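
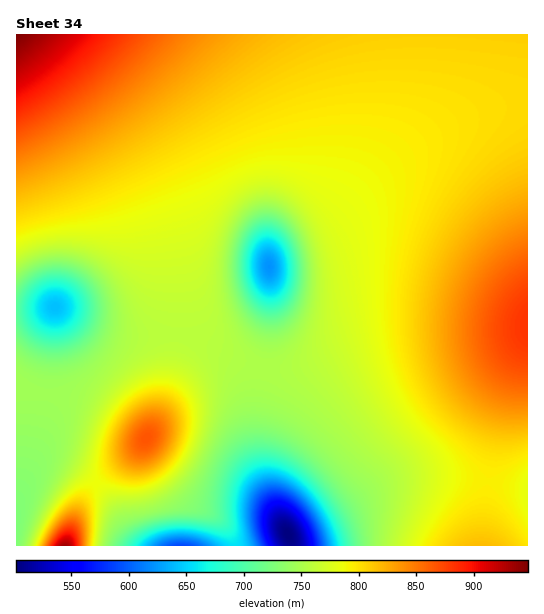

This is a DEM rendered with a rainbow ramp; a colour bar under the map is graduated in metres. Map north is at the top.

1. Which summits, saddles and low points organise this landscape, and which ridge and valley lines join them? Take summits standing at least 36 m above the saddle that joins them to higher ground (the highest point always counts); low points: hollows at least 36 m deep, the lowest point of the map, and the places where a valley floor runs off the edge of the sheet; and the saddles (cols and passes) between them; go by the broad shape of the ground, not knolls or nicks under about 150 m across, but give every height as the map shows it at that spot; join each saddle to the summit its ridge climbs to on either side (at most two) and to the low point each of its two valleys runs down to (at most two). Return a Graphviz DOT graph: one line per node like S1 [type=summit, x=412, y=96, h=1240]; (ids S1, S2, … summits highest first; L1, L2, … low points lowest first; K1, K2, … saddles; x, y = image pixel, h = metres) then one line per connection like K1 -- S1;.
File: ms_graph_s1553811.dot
graph terrain {
  S1 [type=summit, x=17, y=35, h=947];
  S2 [type=summit, x=65, y=545, h=934];
  S3 [type=summit, x=527, y=325, h=883];
  S4 [type=summit, x=146, y=439, h=867];
  L1 [type=low, x=287, y=535, h=502];
  L2 [type=low, x=181, y=545, h=589];
  L3 [type=low, x=269, y=267, h=622];
  L4 [type=low, x=55, y=307, h=641];
  K1 [type=saddle, x=95, y=484, h=786];
  K2 [type=saddle, x=177, y=336, h=759];
  K3 [type=saddle, x=263, y=368, h=752];
  K4 [type=saddle, x=45, y=393, h=744];
  K1 -- S2;
  K1 -- S4;
  K1 -- L2;
  K1 -- L4;
  K2 -- S1;
  K2 -- S4;
  K2 -- L3;
  K2 -- L4;
  K3 -- S3;
  K3 -- S4;
  K3 -- L1;
  K3 -- L3;
  K4 -- S1;
  K4 -- S4;
  K4 -- L4;
}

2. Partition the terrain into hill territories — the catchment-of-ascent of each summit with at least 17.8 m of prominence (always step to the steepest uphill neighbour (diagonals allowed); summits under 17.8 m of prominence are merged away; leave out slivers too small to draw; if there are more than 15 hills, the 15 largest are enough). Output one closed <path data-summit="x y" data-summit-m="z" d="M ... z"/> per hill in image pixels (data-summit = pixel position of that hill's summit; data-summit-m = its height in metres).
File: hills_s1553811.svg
<path data-summit="17 35" data-summit-m="947" d="M527 34l-510 0-1 459 16-41 11-41 12-104 32 16 28 11 16 3 50-2 17 4 28 11 15 0 14-13 10-21 4-17 0-40 10-13 55-29 44-46 47-34 44-22 36-10 23-4z"/><path data-summit="527 325" data-summit-m="883" d="M527 102l-22 3-36 10-44 22-47 34-44 46-9 6-38 18-15 12-3 6 2 54-15 96 0 36 11 44 22 45 6-1 40-20 42-27 26-8 46-1 79 10z"/><path data-summit="146 439" data-summit-m="867" d="M270 282l-2 23-11 28-12 14-11 4-53-16-50 2-16-3-28-11-32-16-12 104-11 41-15 41 12-20 10-10 14-4 14 4 20 12 22 24 20 36 14 11 147 0-1-10-22-47-11-44 1-48 12-68z"/><path data-summit="481 545" data-summit-m="818" d="M449 477l-46 1-26 8-42 27-40 20-6 1 2 11 237 0-1-58z"/><path data-summit="65 545" data-summit-m="934" d="M53 459l-14 4-10 10-13 24 1 49 126-1-14-10-20-36-22-24-20-12z"/>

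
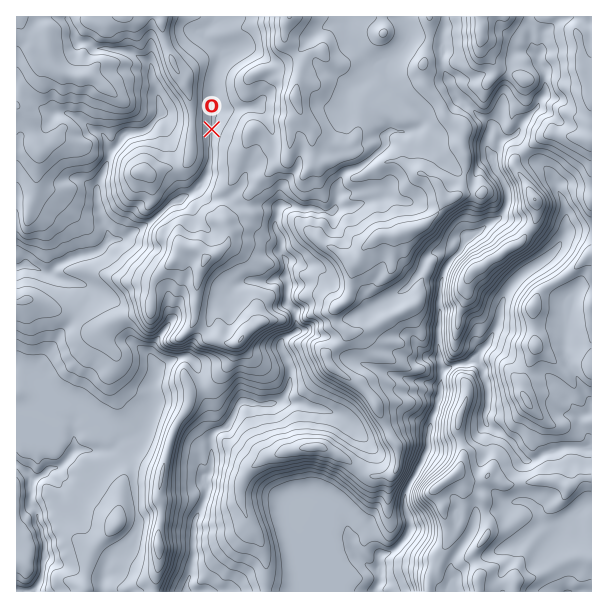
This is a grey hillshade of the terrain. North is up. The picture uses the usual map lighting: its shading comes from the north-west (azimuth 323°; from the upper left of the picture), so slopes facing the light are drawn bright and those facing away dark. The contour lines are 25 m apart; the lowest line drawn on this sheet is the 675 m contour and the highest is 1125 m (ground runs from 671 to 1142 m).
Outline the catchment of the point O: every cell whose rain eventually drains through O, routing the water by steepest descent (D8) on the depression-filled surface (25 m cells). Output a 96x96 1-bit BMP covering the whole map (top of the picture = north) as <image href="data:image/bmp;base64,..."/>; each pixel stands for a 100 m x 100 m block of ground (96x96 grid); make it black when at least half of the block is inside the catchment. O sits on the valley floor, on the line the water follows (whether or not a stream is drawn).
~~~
<image width="96" height="96" href="data:image/bmp;base64,Qk2+BAAAAAAAAD4AAAAoAAAAYAAAAGAAAAABAAEAAAAAAIAEAAATCwAAEwsAAAIAAAAAAAAA////AAAAAAAAAAAAAAAAAAAAAAAAAAAAAAAAAAAAAAAAAAAAAAAAAAAAAAAAAAAAAAAAAAAAAAAAAAAAAAAAAAAAAAAAAAAAAAAAAAAAAAAAAAAAAAAAAAAAAAAAAAAAAAAAAAAAAAAAAAAAAAAAAAAAAAAAAAAAAAAAAAAAAAAAAAAAAAAAAAAAAAAAAAAAAAAAAAAAAAAAAAAAAAAAAAAAAAAAAAAAAAAAAAAAAAAAAAAAAAAAAAAAAAAAAAAAAAAAAAAAAAAAAAAAAAAAAAAAAAAAAAAAAAAAAAAAAAAAAAAAAAAAAAAAAAAAAAAAAAAAAAAAAAAAAAAAAAAAAAAAAAAAAAAAAAAAAAAAAAAAAAAAAAAAAAAAAAAAAAAAAAAAAAAAAAAAAAAAAAAAAAAAAAAAAAAAAAAAAAAAAAAAAAAAAAAAAAAAAAAAAAAAAAAAAAAAAAAAAAAAAAAAAAAAAAAAAAAAAAAAAAAAAAAAAAAAAAAAAAAAAAAAAAAAAAAAAAAAAAAAAAAAAAAAAAAAAAAAAAAAAAAAAAAAAAAAAAAAAAAAAAAAAAAAAAAAAAAAAAAAAAAAAAAAAAAAAAAAAAAAAAAAAAAAAAAAAAAAAAAAAAAAAAAAAAAAAAAAAAAAAAAAAAAAAAAAAAAAAAAAAAAAAAAAAAAAAAAAAAAAAAAAAAAAAAAAAAAAAAAAAAAAAAAAAAAAAAAAAAAAAAAAAAAAAAAAAAAAAAAAAAAAAAAAAAAAAAAAAAAAAAAAAAAAAAAAAAAAAAAAAAAAAAAAAAAAAAAAAAAAAAAAAAAAAAAAAAAAAAAAAAAAAAAAAAAAAAAAAAAAAAAAAAAAAAAAAAAAAAAAAAAAAAAAAAAAAAAAAAAAAAAAAAAAAAAAAAAAAAAAAAAAAAAAAAAAAAAAAAAAAAAAAAAAAAAAAAAAAAAAAAAAAAAAAAAAAAAAAAAAAAAAAAAAAAAAAAAAAAAAAAAAAAAAAAAAAAAAAAAAAAAAAAAAAAAAAAAAAAAAAAAAAAAAAAAAAAAAAAAAAAAAAAAAAAAAAAAAAAAAAAAAAAAAAAAAAAAAAAAAAAAAAAAAAAAAAAAAAAAAAAAAAAAAAAAAAAAAAAAAAAAAAAAAAAAAAAAAAAAAAAAAAAAAAAAAAAAAAAAAAAAAAAAAAAAAAAAAAAAAAAAAAAAAAAAAAAAAADwAAAAAAAAAAAAAADwAAAAAAAAAAAAAHnwAAAAAAAAAAAAH//wAAAAAAAAAAAAH//wAAAAAAAAAAAAH//4AAAAAAAAAAAAH//4AAAAAAAAAAAAH//4AAAAAAAAAAAAH//4AAAAAAAAAAAAH//4AAAAAAAAAAAAP//4AAAAAAAAAAAAP//4AAAAAAAAAAAAf//4AAAAAAAAAAAA///8AAAAAAAAAAAA///4AAAAAAAAAAAA///4AAAAAAAAAAAB///wAAAAAAAAAAAB///gAAAAAAAAAAAB///gAAAAAAAAAAAD///gAAAAAAAAAAAD///gAAAAAAAAAAAD///gAAAAAAAA="/>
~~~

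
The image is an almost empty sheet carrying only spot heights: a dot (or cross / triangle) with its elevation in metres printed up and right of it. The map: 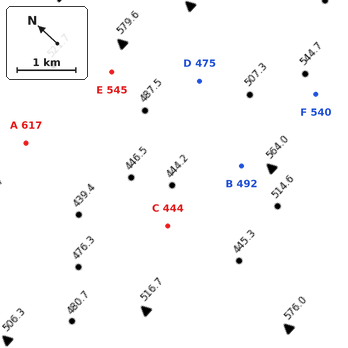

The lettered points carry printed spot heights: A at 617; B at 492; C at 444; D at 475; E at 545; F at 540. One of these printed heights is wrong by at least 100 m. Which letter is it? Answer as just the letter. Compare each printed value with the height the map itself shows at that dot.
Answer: A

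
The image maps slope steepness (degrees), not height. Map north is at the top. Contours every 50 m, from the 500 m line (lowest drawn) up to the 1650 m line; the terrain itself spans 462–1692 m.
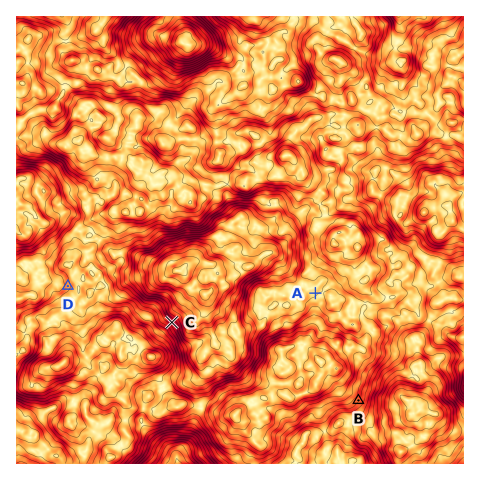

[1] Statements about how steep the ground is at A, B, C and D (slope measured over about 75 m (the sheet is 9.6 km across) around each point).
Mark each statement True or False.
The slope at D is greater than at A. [True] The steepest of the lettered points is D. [False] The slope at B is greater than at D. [True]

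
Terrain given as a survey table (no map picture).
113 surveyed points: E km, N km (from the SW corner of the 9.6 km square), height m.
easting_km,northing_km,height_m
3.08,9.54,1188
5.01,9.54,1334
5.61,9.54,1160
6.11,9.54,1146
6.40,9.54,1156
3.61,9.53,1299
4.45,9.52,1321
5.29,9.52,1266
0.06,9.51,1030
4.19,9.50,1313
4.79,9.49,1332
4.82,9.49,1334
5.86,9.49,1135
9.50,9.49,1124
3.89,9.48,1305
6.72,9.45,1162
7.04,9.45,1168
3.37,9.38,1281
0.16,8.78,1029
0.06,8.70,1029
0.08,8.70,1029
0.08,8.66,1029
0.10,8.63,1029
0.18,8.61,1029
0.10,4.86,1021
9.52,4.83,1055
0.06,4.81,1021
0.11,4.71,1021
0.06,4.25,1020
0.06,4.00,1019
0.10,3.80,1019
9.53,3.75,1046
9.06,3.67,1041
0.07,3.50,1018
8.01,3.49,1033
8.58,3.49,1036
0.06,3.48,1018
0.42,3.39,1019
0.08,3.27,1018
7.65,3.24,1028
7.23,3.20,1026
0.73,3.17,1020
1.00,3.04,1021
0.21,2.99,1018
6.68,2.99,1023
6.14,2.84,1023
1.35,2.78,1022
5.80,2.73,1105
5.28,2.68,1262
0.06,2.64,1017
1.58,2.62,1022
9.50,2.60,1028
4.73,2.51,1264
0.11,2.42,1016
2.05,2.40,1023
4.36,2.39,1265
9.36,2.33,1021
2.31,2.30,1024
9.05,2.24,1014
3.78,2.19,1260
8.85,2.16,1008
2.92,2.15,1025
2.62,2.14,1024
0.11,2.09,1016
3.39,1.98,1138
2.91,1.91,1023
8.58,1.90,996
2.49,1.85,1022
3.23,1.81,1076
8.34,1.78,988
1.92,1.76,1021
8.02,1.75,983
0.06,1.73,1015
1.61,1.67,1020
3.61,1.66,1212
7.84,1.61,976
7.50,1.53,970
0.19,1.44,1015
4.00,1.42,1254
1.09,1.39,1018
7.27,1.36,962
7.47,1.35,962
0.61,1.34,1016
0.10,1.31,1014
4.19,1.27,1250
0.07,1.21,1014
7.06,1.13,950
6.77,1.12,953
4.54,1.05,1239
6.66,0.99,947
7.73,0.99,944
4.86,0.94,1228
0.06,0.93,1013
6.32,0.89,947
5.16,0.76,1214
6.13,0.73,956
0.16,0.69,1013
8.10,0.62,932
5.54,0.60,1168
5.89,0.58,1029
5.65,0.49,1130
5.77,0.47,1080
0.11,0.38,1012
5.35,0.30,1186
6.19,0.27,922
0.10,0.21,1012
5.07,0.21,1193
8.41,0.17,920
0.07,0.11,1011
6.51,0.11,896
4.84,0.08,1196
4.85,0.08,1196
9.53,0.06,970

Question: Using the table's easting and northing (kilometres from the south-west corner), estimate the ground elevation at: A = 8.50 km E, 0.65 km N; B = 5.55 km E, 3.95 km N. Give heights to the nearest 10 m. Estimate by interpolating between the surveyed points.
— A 940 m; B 1200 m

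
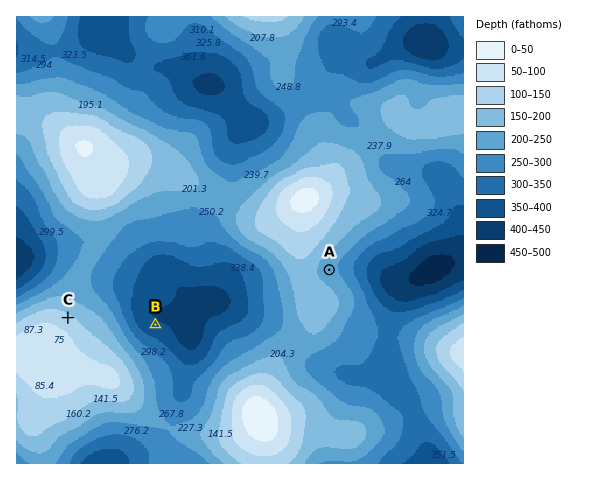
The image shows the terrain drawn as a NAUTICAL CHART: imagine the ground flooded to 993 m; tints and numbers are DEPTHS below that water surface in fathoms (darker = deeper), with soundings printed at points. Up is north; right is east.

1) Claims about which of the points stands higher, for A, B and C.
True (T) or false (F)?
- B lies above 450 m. F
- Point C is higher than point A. T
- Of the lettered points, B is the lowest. T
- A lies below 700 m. T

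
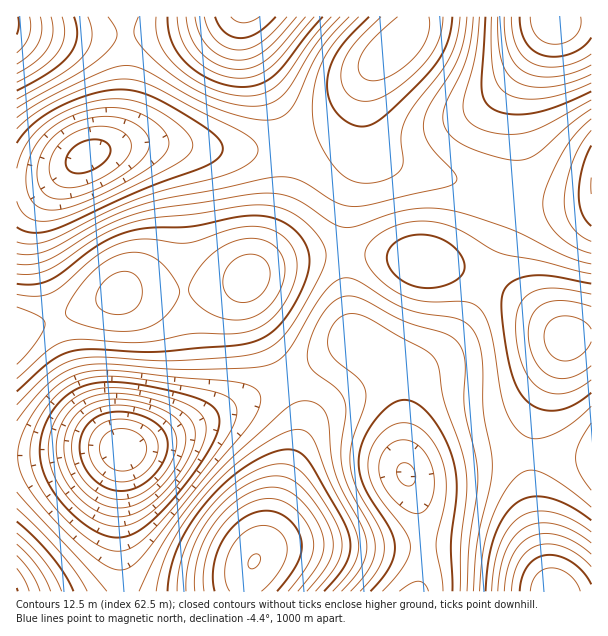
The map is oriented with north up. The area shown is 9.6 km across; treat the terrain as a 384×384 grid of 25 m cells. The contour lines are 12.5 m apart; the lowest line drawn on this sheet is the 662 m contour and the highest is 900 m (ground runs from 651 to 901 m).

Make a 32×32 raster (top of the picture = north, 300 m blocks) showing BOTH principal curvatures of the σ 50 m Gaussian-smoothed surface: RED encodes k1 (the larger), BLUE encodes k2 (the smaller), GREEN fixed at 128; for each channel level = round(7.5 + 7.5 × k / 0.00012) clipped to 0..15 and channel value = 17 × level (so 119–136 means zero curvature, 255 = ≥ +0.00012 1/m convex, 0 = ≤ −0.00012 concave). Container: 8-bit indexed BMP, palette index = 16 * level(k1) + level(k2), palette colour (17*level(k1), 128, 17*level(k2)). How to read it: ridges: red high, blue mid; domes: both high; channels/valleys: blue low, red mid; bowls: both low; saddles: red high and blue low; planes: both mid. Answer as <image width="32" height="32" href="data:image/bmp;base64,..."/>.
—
<image width="32" height="32" href="data:image/bmp;base64,Qk02CAAAAAAAADYEAAAoAAAAIAAAACAAAAABAAgAAAAAAAAEAAATCwAAEwsAAAABAAAAAAAAAIAAABGAAAAigAAAM4AAAESAAABVgAAAZoAAAHeAAACIgAAAmYAAAKqAAAC7gAAAzIAAAN2AAADugAAA/4AAAACAEQARgBEAIoARADOAEQBEgBEAVYARAGaAEQB3gBEAiIARAJmAEQCqgBEAu4ARAMyAEQDdgBEA7oARAP+AEQAAgCIAEYAiACKAIgAzgCIARIAiAFWAIgBmgCIAd4AiAIiAIgCZgCIAqoAiALuAIgDMgCIA3YAiAO6AIgD/gCIAAIAzABGAMwAigDMAM4AzAESAMwBVgDMAZoAzAHeAMwCIgDMAmYAzAKqAMwC7gDMAzIAzAN2AMwDugDMA/4AzAACARAARgEQAIoBEADOARABEgEQAVYBEAGaARAB3gEQAiIBEAJmARACqgEQAu4BEAMyARADdgEQA7oBEAP+ARAAAgFUAEYBVACKAVQAzgFUARIBVAFWAVQBmgFUAd4BVAIiAVQCZgFUAqoBVALuAVQDMgFUA3YBVAO6AVQD/gFUAAIBmABGAZgAigGYAM4BmAESAZgBVgGYAZoBmAHeAZgCIgGYAmYBmAKqAZgC7gGYAzIBmAN2AZgDugGYA/4BmAACAdwARgHcAIoB3ADOAdwBEgHcAVYB3AGaAdwB3gHcAiIB3AJmAdwCqgHcAu4B3AMyAdwDdgHcA7oB3AP+AdwAAgIgAEYCIACKAiAAzgIgARICIAFWAiABmgIgAd4CIAIiAiACZgIgAqoCIALuAiADMgIgA3YCIAO6AiAD/gIgAAICZABGAmQAigJkAM4CZAESAmQBVgJkAZoCZAHeAmQCIgJkAmYCZAKqAmQC7gJkAzICZAN2AmQDugJkA/4CZAACAqgARgKoAIoCqADOAqgBEgKoAVYCqAGaAqgB3gKoAiICqAJmAqgCqgKoAu4CqAMyAqgDdgKoA7oCqAP+AqgAAgLsAEYC7ACKAuwAzgLsARIC7AFWAuwBmgLsAd4C7AIiAuwCZgLsAqoC7ALuAuwDMgLsA3YC7AO6AuwD/gLsAAIDMABGAzAAigMwAM4DMAESAzABVgMwAZoDMAHeAzACIgMwAmYDMAKqAzAC7gMwAzIDMAN2AzADugMwA/4DMAACA3QARgN0AIoDdADOA3QBEgN0AVYDdAGaA3QB3gN0AiIDdAJmA3QCqgN0Au4DdAMyA3QDdgN0A7oDdAP+A3QAAgO4AEYDuACKA7gAzgO4ARIDuAFWA7gBmgO4Ad4DuAIiA7gCZgO4AqoDuALuA7gDMgO4A3YDuAO6A7gD/gO4AAID/ABGA/wAigP8AM4D/AESA/wBVgP8AZoD/AHeA/wCIgP8AmYD/AKqA/wC7gP8AzID/AN2A/wDugP8A/4D/ANnHtrSjoaGhs7fa+/v7+ejIt7a0oZBwYGCEqev9/v7suaempKOhsLG0t8r7+/v6+vn5+PbjwKCQgJTH+fv87Munl5aVo7HAwcTHyuv8+/v7+vr49vPgwKCRpNb3+PnZuJaHhpWiscDBxMfK6/v769zb6ujm0sCwoJOl1fb25sa2pZaWlJKQoKGkt8ra6vrq2sq5l4SBgICAdKXV5NTEtKS0pZSDcWBgYHSHuNnp6ejn1rV0UkBAUFJ1pdXUxLOjtMSzk2EwEBAgQoOlxtfn9vXks4FAICAwQ4W11cS0o6Ozw7KBQAAAABBQgKGzxNXl9fTDklAwMEFklbbGtaSks8PTsoFAEAAAMGCQsLCis9Tl9eW0gmBgcZSmt7empaS0w8OicFAgEBBQgKCwoJCStNbn59a0oqGitLaoqKaltcTUxaSBYFBAQnGhsLCgkJGjtsjI19XDs7S1ppintbXF1tbHpaKQgYOVtcXEo5KRoLGzpqi2xbSllZWGhpW1xtfo2NjFwsLDxtfn58emlpSisbGjdXWUlIV1dWVlhabI6eva6PXj4+Xn+Pjn17eop7XCsYFSU3KCg3NjU1R1l7rc7ev39PP19+n56NbGxsfJyMajckIxYYKTg3NzcoSnyuzt++bz8/b569rHtbTF2OrryZZzUUFihKWmlZOSs8Xo+uvpxNPj9vrsy7iko7XY6/zbuJOAgJOnusrIxcPC1OboybiTstTn+vvauKSjtcns/fzYw7DBxNjr/Onm1MPExcamhmKCpNf6+/rYtbO1yNz9++fT0dHk+Pv8+tjFpaWlpJRkYYCSttr6+ejWxcXIy9vq18TCwtXo69vayKaGhpWjk3JwgJCTqNn56Ne2tqepyce2pZSjpLe4uaemlYWFpKSTgoCAgHCElsfXt6eXh5e2taWFdXR0hJWUk5ODhJSltaSTgXBgUFBxk7SklYWEhKOjpIR1ZWRzgoKRgoKElbXGtaRyUEAwQGCAoKGRgYGBkqOklXZmZWRzgoKDhISVtsbGpIJQMCAwUHCQkJCAgICRo6WWh4aFhYWVlZaWlpamxcW0kmExMEBQYICAgICAkKGztKaWpaS0tcbHuKiXlqW0xLOjdFRTUWFicnKCkpKiwsLDtKSUo7TF1+jo2LempbSzs6aWlpSTk5SFhZWltcXU08KigoKCk6TG1+fm5dXFtLW1qbjG1dTTw7S1trjJ6ObUspFwYGBhc4Wl1eT09eXGt6nZ6Of15OPSw8TX2er6+NakcWBQUFBQUmST0/T1+OnLy/n49uXk0sHCxNfq+/v62KZ0UlBgYFBAQWKj5fj7/e37+efWxcOysbGzx+r7+/rpt5Z1c3FwYFBAUnW4+/3//vw="/>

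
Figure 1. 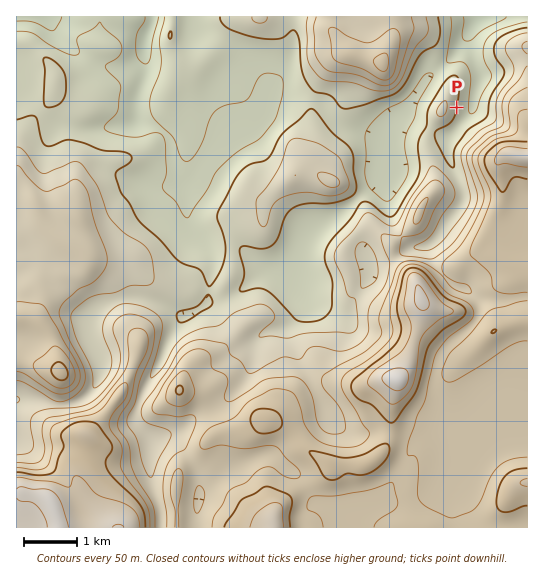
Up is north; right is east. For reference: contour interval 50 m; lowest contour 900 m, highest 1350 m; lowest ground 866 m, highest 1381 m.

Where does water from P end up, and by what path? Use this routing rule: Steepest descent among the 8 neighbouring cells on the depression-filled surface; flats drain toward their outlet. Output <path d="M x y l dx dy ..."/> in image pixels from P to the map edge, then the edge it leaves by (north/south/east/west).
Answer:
<path d="M457 107l14 0 2-1 1-3 0-5 1-1 0-4 6-12 0-10-6-8-2-10-2-2 0-4-1-1 0-15 9-14"/>
exit: north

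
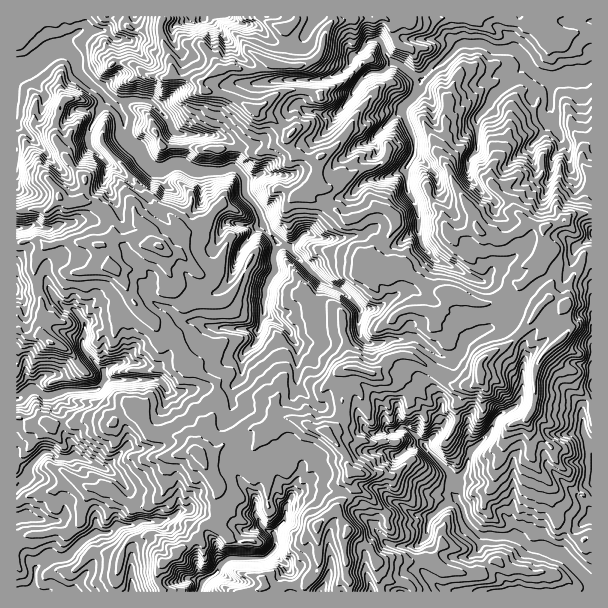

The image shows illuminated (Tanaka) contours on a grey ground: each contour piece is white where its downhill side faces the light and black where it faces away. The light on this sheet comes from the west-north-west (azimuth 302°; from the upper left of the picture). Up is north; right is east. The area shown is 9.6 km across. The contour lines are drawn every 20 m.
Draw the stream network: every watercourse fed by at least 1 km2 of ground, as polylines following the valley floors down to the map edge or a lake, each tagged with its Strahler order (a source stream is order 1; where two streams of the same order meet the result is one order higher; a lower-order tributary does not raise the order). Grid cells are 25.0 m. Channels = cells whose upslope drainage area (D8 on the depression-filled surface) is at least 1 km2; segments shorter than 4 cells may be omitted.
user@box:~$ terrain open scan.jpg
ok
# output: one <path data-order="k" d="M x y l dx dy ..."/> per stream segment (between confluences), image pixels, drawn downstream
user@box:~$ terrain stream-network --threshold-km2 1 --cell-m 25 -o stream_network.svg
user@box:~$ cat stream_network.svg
<path data-order="2" d="M275 534l0 3 1 2 0 7-1 3-8 8-3 1-34 0-3 2-15 16-5 2-4 4-3 9"/><path data-order="1" d="M426 531l2-3 0-6 1-1 0-3 3-3 2 0 9-9 7-3 3-3 6 3"/><path data-order="1" d="M158 521l-3 0-2 1-13-1-8 4-15 0-7 8-15 0-3 3-11 6-15 15-3 1-13 0-3 3-11 6-1 2 0 13-2 2 0 4-3 2-4 0-2 1-7 0"/><path data-order="1" d="M255 515l3 3 3 7 6 6 3 0 5 3"/><path data-order="2" d="M459 503l3 4 3 12 3 3 0 2 11 10 3 2 36 0 12 10 3 0 1 2 8 0 1 1 3 0 5 3 3 0 1 2 3 0 6 3 27 27"/><path data-order="1" d="M291 497l-6 12 0 10-7 8 0 1-3 3 0 3"/><path data-order="1" d="M105 468l-3 0-24-12-6 0-1 2-12 0-9-6-6 0-14 13-3 9-10 11"/><path data-order="2" d="M426 446l0 3 23 22 1 3 0 17 2 3 6 6"/><path data-order="1" d="M429 441l-3 3 0 2"/><path data-order="1" d="M585 435l3 8 3 3 0 3"/><path data-order="1" d="M404 428l4 1 6 6 2 0 7 8 0 1 3 2"/><path data-order="1" d="M167 389l-2-3-7-6-54 0"/><path data-order="1" d="M522 386l0 7-1 2 0 4-2 3-6 6-4 2-3 3-6 1-5 5-4 9-2 6-16 16-2 0-1 6-2 2 0 3-1 1 0 5-8 12-1 21"/><path data-order="2" d="M104 380l-2 4-4 5-3 0-2 1-28 0-2 2-3 0-6 3-4 0-2 1-4 0-8-6-7 0-8 8-4 1"/><path data-order="1" d="M242 375l0-18 1-3 14-13 1-3 0-8"/><path data-order="1" d="M297 347l0-3-4-5-3-7-12-11-5-1-3-3-6-3"/><path data-order="1" d="M477 332l-3 3-7 3-3 3-2 3 0 6-6 6-3 1-10 0-3-1-23-18-9 0-1 1-18 0-9 5-11 0-3-2-6-6-1-3 0-13 1-2 0-9-1-3-12-12-2 0-7-6-3 0-6-3-3-3-5-1-9-9-1 0-2-3-13-14-2 0-7-9"/><path data-order="2" d="M258 330l2-1 1-11 3-4"/><path data-order="2" d="M264 314l0-17 2-1 0-9 3-5 0-3 6-7 0-9-2-2 0-6 3-6 0-7-1-3"/><path data-order="1" d="M75 311l9 12 0 13-1 2 0 10 1 3 11 11 0 1 7 8 2 0 0 9"/><path data-order="1" d="M171 311l9 9 3 1 15 0 8 5 4 0 2 1 16 0 2 2 21 0 1 1 6 0"/><path data-order="1" d="M485 281l-6 0-5-3-3 0-6-3-7-6-6-2-8-4-3 0-6-3-13-15 0-3-2-2 0-4-1-2 0-19-2-2 0-4-1-2 0-3-3-6-3-3-3-6 0-24 7-10 0-15-4-9 0-3-5-8 0-3-1-1-2-6 2-3 12-12 0-2 3-3 0-4 7-9"/><path data-order="2" d="M287 246l-5-3-3 0-4-4"/><path data-order="3" d="M275 239l-8-8 0-1-4-6"/><path data-order="1" d="M306 233l-1 0-14 13-4 0"/><path data-order="3" d="M263 224l-2-3 0-5-4-9-12-13 0-17-9-9-6 0-6 3-29 0-1-1-3 0-3-3-6-3-8 0-10 6-9 0-3-2-8-7-4-9-14-12-1-3 0-18-3-6-6-8"/><path data-order="1" d="M107 162l-18-16 0-14 1-1 0-3 9-18 8-8 0-4"/><path data-order="1" d="M477 150l0-33 8-7 0-2 4-4 2-5 33-33 6 0"/><path data-order="1" d="M560 137l-6-12 0-5-2-1 0-11-1-1 0-27 1-2"/><path data-order="1" d="M194 135l-11 0-1-1-5 0-3-2-7-15-15-15-3-1-23 0-6 4-4 0"/><path data-order="1" d="M336 114l12-13 9-17 11-10 3-2 10 0 3-1 8-8 3 0"/><path data-order="3" d="M116 105l-3-1-6-6"/><path data-order="3" d="M107 98l-9-9-6-3-14-14-1-3 0-7-2-3-6-6-3-2-6 0"/><path data-order="2" d="M552 78l8 0 1-1 5 0 1-2 9 0 2-1 13 0"/><path data-order="1" d="M332 77l13-8 5-4 1-3 0-5 3-3 6-3 9-10 3 0 2-2 4 0 5 5 0 3 1 1 2 6 9 9"/><path data-order="2" d="M426 77l33-32 3-1 21 0 11 6 22 0 9 9 2 4 3 3"/><path data-order="2" d="M530 66l9 9 3 2 4 0 2 1 4 0"/><path data-order="2" d="M395 63l3 0 9 8 6 3 4 4 6 0 3-1"/><path data-order="3" d="M60 51l-7 0-3 3-6 3-5 0-12 8-10 0"/><path data-order="1" d="M75 33l-9 8-1 6-5 4"/>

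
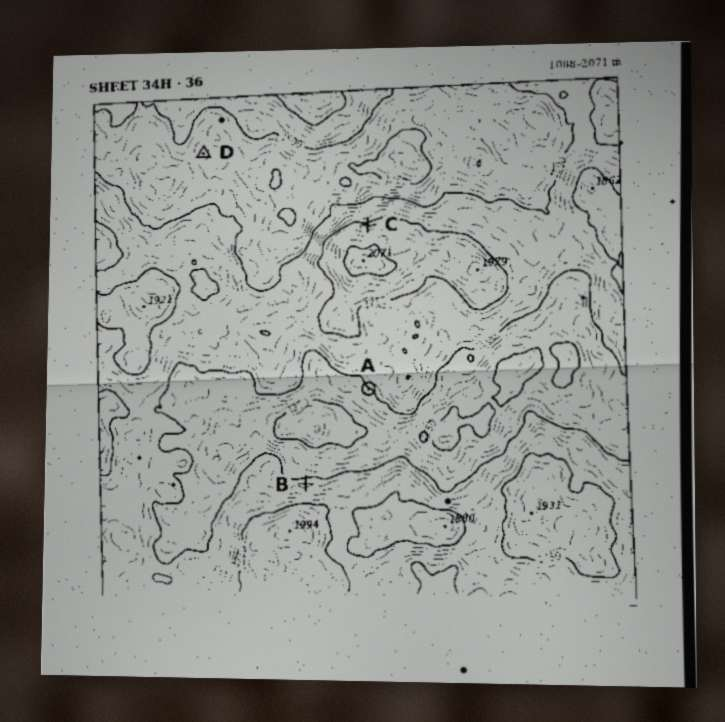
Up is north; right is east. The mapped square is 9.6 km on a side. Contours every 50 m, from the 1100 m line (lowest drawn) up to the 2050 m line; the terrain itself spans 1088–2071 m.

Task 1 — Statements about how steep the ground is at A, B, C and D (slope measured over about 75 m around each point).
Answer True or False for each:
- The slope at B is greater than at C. False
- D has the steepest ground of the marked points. False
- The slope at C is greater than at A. True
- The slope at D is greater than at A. False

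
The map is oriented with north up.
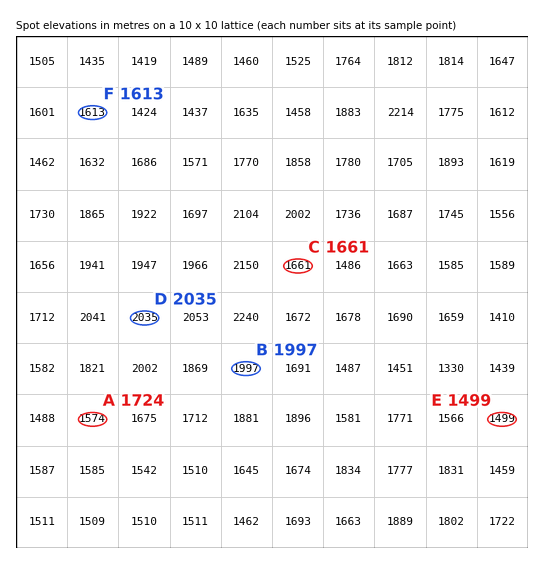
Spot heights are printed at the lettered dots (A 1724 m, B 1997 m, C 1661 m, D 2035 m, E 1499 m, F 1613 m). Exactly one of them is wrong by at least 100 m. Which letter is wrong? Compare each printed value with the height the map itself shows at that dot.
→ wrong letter A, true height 1574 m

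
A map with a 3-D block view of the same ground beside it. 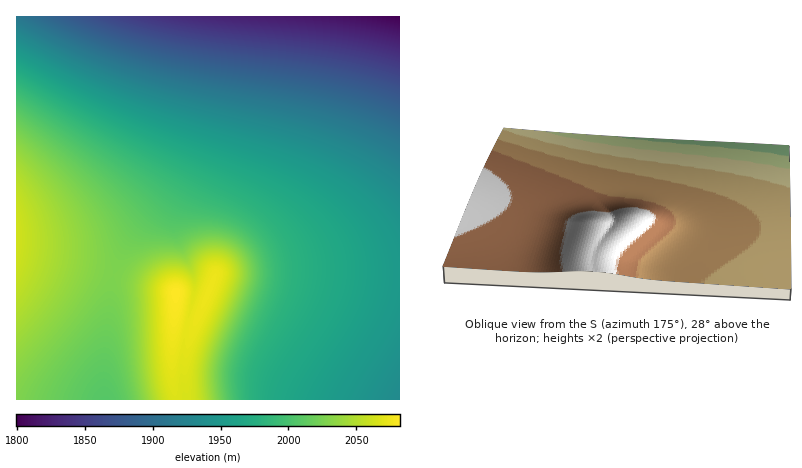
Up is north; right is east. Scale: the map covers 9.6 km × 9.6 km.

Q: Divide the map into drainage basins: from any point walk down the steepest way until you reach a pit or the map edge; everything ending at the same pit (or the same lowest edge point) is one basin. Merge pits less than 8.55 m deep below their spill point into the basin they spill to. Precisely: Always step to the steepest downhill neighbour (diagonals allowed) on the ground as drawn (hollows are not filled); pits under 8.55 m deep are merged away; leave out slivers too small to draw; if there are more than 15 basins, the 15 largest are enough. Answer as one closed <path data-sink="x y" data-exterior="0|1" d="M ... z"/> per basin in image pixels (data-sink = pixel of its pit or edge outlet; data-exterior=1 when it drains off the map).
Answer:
<path data-sink="400 16" data-exterior="1" d="M400 16l-384 0 0 236 96 22 64 18-4 84 4 24 11 0-3-28 3-24 11-32 18-42 62-4 122 4z"/><path data-sink="400 400" data-exterior="1" d="M300 270l-66 2-14 1-5 3-28 72-3 24 4 28 212 0 0-126z"/><path data-sink="106 400" data-exterior="1" d="M16 252l0 148 160 0-4-24 4-84-64-18z"/>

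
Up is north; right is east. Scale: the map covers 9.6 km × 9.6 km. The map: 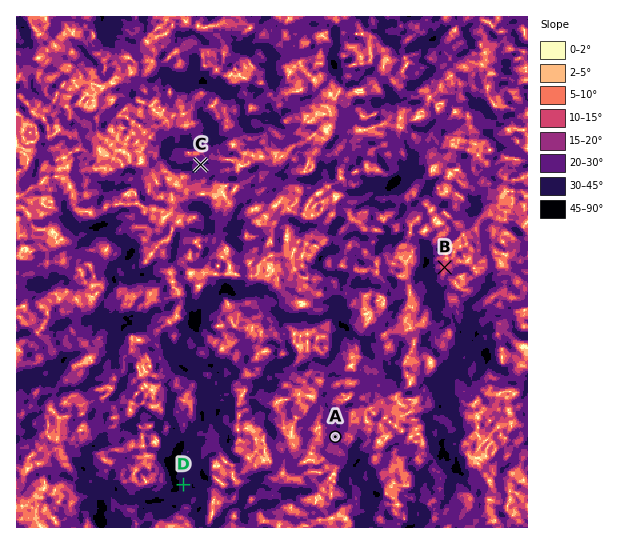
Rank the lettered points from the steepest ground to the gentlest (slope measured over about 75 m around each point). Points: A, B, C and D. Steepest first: D C A B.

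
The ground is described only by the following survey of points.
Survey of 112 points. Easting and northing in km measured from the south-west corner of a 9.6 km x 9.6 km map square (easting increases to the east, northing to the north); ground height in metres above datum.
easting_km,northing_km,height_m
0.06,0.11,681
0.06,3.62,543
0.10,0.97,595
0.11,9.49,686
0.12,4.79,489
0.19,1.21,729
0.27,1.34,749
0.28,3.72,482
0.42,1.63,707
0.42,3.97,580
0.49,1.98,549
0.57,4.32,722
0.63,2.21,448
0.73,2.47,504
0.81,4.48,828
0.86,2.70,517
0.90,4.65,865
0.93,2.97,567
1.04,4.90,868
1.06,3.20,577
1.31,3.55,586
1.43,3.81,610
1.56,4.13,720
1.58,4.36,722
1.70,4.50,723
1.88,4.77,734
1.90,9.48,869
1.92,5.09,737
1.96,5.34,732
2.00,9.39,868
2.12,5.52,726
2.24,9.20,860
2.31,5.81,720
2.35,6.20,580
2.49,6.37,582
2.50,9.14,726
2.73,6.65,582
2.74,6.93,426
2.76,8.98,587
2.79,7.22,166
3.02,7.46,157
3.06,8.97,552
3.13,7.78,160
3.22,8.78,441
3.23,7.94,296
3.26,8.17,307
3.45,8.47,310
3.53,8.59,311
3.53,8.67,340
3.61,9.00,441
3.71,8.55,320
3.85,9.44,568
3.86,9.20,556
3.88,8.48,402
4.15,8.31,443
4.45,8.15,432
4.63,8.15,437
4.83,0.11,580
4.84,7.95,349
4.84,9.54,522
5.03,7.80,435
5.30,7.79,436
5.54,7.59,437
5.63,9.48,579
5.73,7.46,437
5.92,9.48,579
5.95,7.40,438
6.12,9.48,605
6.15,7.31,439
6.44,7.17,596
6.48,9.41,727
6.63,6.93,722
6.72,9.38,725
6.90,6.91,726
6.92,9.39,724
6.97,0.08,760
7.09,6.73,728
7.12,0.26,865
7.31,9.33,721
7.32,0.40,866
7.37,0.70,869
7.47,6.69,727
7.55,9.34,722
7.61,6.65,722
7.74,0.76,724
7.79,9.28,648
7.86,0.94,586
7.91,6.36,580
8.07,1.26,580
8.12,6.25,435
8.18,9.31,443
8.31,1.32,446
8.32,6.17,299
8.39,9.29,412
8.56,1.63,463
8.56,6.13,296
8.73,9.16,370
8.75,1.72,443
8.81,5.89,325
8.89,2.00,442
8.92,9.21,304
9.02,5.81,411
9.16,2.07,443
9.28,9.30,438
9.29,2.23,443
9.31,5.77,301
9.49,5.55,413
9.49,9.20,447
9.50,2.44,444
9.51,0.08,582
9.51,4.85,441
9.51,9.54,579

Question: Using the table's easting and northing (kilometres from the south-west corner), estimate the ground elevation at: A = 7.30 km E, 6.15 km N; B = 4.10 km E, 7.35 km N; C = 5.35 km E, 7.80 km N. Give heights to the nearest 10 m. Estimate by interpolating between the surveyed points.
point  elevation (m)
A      750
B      430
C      440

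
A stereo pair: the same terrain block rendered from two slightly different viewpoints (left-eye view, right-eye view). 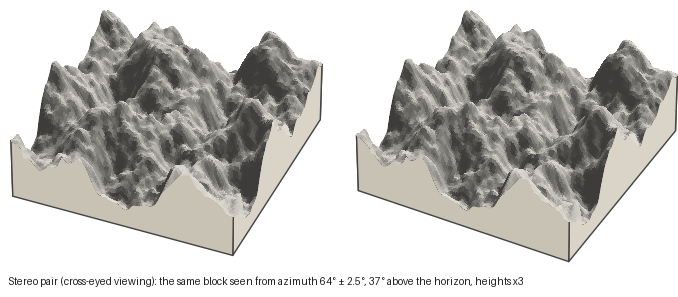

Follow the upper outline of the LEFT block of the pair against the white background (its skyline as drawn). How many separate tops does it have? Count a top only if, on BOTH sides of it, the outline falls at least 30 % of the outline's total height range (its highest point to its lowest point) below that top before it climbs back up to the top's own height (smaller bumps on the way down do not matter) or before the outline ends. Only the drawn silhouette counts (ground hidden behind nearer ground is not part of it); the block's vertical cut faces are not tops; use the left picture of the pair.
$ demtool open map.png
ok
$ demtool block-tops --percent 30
1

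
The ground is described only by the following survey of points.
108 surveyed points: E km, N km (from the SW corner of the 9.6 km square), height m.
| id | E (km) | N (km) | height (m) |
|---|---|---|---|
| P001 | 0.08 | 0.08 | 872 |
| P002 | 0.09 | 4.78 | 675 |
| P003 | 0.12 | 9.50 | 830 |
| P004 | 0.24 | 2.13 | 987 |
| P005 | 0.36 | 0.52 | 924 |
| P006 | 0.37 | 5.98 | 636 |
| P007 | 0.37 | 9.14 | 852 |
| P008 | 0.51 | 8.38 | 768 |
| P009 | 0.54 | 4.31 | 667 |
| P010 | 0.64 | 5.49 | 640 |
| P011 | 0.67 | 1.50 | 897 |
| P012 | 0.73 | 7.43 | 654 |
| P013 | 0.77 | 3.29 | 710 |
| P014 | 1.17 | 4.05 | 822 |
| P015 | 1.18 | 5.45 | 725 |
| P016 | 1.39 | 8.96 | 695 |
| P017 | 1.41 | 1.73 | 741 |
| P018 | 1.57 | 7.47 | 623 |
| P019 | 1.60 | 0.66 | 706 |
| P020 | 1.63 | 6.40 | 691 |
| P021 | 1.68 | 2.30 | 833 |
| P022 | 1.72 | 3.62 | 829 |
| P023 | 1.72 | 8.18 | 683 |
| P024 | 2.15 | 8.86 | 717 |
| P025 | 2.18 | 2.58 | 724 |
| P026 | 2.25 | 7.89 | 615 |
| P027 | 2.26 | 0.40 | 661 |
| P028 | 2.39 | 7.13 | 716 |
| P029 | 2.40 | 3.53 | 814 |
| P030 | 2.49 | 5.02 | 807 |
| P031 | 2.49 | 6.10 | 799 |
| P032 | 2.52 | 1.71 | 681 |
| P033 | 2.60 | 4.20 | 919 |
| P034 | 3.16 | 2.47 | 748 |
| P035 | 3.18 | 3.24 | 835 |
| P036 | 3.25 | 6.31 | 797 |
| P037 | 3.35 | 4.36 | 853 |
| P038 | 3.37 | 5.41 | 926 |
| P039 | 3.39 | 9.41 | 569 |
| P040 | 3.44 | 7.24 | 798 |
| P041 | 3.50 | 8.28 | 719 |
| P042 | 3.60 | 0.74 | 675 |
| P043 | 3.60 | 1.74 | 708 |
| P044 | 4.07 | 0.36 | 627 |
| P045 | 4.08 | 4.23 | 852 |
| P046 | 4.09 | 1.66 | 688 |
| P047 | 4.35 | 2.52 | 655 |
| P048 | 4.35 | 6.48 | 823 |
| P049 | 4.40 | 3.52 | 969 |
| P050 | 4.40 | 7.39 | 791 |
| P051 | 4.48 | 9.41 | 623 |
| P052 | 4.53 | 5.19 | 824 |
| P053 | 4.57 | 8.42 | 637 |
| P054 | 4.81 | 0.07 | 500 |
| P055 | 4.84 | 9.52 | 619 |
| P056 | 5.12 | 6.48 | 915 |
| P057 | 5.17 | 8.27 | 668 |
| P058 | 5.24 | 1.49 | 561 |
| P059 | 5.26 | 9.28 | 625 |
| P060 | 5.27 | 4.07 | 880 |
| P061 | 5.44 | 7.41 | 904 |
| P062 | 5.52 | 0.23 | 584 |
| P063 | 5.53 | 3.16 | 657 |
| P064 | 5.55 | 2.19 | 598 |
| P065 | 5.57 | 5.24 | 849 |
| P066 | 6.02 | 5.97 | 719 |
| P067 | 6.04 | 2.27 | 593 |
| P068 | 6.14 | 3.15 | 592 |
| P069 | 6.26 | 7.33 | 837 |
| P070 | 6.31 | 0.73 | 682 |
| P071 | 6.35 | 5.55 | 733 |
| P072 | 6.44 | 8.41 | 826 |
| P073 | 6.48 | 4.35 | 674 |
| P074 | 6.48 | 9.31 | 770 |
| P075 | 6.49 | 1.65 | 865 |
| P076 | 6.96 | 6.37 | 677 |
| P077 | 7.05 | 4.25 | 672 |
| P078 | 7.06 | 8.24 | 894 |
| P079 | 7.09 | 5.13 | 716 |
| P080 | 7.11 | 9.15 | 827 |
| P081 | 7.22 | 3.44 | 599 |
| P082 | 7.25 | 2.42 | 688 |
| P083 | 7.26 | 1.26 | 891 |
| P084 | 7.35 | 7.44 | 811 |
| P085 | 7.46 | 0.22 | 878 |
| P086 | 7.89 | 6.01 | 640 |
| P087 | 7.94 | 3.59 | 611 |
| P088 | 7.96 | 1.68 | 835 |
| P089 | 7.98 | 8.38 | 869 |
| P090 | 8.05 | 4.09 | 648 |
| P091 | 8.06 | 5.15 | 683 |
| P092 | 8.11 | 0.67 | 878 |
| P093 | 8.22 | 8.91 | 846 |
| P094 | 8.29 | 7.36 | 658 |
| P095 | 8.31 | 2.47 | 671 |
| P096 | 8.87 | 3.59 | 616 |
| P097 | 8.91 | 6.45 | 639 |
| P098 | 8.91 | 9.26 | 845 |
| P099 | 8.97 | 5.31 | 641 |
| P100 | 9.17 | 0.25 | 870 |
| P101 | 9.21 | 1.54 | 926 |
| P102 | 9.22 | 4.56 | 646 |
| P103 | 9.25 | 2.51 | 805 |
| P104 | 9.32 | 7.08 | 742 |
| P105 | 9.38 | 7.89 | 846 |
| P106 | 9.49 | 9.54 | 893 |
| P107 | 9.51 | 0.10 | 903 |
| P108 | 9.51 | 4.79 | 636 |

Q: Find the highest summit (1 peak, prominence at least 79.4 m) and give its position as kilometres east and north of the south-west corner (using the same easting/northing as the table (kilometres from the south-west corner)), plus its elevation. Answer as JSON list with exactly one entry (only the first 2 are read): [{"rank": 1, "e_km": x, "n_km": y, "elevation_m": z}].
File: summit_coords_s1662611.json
[{"rank": 1, "e_km": 0.21, "n_km": 2.04, "elevation_m": 994}]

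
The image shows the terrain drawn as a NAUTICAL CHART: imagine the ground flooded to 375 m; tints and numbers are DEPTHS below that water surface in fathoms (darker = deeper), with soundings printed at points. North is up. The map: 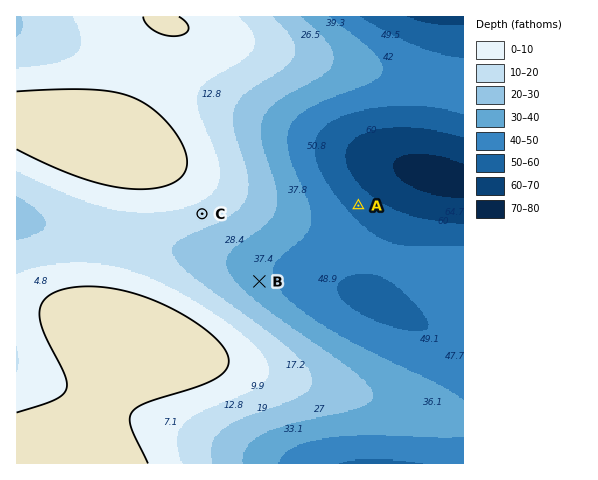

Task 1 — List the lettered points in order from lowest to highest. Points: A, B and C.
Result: A B C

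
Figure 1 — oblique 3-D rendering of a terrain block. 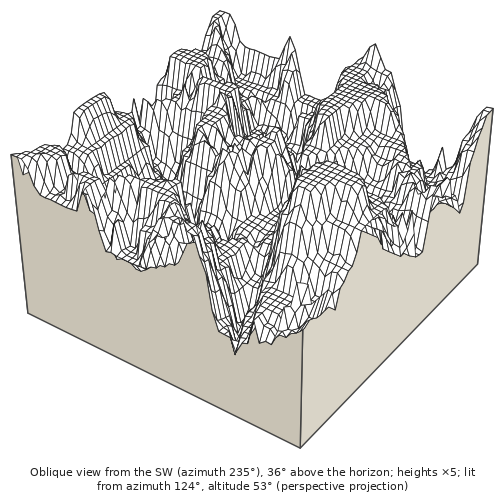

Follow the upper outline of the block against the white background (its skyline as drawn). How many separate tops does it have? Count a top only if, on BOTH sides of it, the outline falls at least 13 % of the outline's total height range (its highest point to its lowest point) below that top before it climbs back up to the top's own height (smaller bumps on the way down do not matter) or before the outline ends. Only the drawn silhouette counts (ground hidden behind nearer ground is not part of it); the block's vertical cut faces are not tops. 6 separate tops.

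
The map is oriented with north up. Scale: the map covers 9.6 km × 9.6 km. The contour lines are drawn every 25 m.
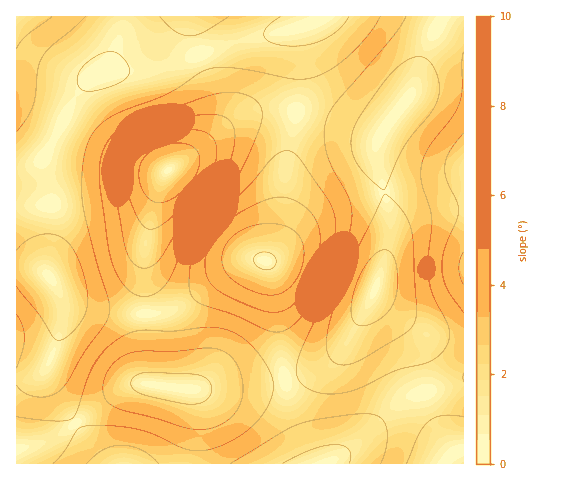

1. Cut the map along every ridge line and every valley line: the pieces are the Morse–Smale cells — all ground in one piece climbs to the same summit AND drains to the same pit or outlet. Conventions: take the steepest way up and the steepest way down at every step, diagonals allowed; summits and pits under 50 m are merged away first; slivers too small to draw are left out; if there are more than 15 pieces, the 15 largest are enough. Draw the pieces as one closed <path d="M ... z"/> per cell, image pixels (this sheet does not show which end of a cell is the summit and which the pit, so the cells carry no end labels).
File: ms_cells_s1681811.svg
<path d="M319 16l-198 1-1 16-12 36-14 8-14 13-35 65-9 7-20 3 1 211 8 0 16-5 7-7 5-11 9-31 0-17-6-18 13 15 14 6 40 6 23-1 0-69 8-37 10-32 5-6 24-15 32-27 21-12 20-5 29 2 2-2 3-25-3-51 3-6 18-7z"/><path d="M463 84l-29 1-18 6-24 27-13 20-3 20 12 50 1 26-14 56-25 47-14 18-10 9-15 8-25 7 12 46 16 39 13 0 19-12 59-52 20-8 39-10z"/><path d="M297 112l-10 48-9 71-6 21-6 8 4 10 4 16 6 63 5 30 20-5 17-8 23-22 30-54 14-56-1-26-12-50 0-12 5-12-14 0-49-18z"/><path d="M288 110l-35 3-21 9-65 50-9 18-12 54-2 62 2 8 12 0 16-5 16-9 45-33 14-6 16 0 4-4 8-21 4-16 6-60 9-43-1-5z"/><path d="M285 379l-23 5-62 5-14 0-39-5-14 1-18 9-56 41-14 7-27 7-2 2 0 12 297 1-24-67z"/><path d="M260 260l-11 1-14 6-45 33-16 9-16 5-12 0 0 54 4 16 25 4 25 1 84-10-11-99-5-16z"/><path d="M444 16l-124 0-2 5-14 4-4 3-3 6 3 51-4 26 22 5 49 18 14 0 29-39 17-47z"/><path d="M57 289l5 16 0 17-9 31-5 11-7 7-7 3-18 3 1 73 28-8 14-7 56-41 15-8 8-2 13 0-3-3-2-13 0-54-35-2-28-4-14-6z"/><path d="M120 16l-104 1 1 147 19-2 9-7 35-65 14-13 14-8 12-36z"/><path d="M463 382l-38 10-20 8-13 9-36 35-28 19 121 1 3-7 6-6 6-2z"/><path d="M463 16l-18 0-3 3-15 29-16 46 16-8 37-3z"/><path d="M463 450l-5 1-7 7 0 6 13-1z"/>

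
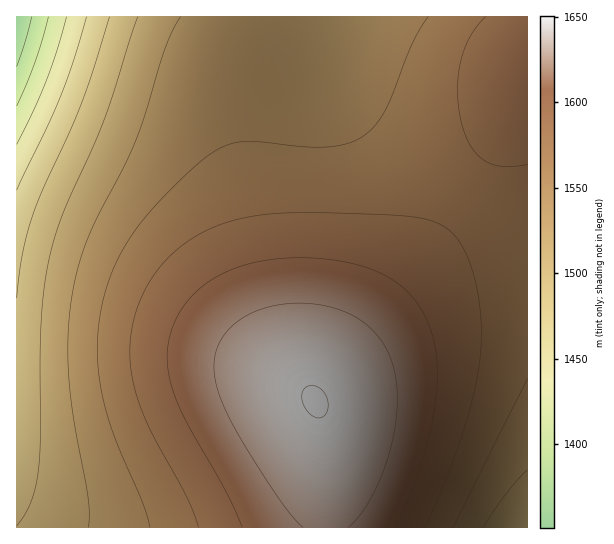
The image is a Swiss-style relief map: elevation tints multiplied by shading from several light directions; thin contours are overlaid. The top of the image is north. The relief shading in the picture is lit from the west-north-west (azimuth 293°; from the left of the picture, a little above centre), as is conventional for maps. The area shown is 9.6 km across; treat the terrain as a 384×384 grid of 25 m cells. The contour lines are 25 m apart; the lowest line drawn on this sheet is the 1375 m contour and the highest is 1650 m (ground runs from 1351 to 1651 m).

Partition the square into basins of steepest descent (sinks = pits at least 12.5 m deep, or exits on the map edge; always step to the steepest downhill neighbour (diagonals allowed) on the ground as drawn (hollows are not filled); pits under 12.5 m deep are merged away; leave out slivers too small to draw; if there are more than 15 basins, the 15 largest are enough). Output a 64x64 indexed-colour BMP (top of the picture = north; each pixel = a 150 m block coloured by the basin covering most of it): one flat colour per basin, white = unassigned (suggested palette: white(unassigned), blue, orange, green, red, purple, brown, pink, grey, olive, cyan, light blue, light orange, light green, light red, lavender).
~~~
<image width="64" height="64" href="data:image/bmp;base64,Qk12CAAAAAAAAHYAAAAoAAAAQAAAAEAAAAABAAQAAAAAAAAIAAATCwAAEwsAABAAAAAAAAAA////ALR3HwAOf/8ALKAsACgn1gC9Z5QAS1aMAMJ34wB/f38AIr28AM++FwDox64AeLv/AIrfmACWmP8A1bDFABERERERERERERERERERERERERESIiIiIiIiIiIiIiIiERERERERERERERERERERERERERIiIiIiIiIiIiIiIiIREREREREREREREREREREREREREiIiIiIiIiIiIiIiIhERERERERERERERERERERERERESIiIiIiIiIiIiIiIiERERERERERERERERERERERERERIiIiIiIiIiIiIiIiIREREREREREREREREREREREREREiIiIiIiIiIiIiIiIhERERERERERERERERERERERERESIiIiIiIiIiIiIiIiERERERERERERERERERERERERERIiIiIiIiIiIiIiIiIREREREREREREREREREREREREREiIiIiIiIiIiIiIiIhERERERERERERERERERERERERESIiIiIiIiIiIiIiIiERERERERERERERERERERERERERIiIiIiIiIiIiIiIiIREREREREREREREREREREREREREiIiIiIiIiIiIiIiIhEREREREREREREREREREREREREiIiIiIiIiIiIiIiIiERERERERERERERERERERERERESIiIiIiIiIiIiIiIiIRERERERERERERERERERERERERIiIiIiIiIiIiIiIiIhEREREREREREREREREREREREREiIiIiIiIiIiIiIiIiEREREREREREREREREREREREREiIiIiIiIiIiIiIiIiIRERERERERERERERERERERERERIiIiIiIiIiIiIiIiIhEREREREREREREREREREREREREiIiIiIiIiIiIiIiIiERERERERERERERERERERERERERIiIiIiIiIiIiIiIiIRERERERERERERERERERERERERESIiIiIiIiIiIiIiIhEREREREREREREREREREREREREREiIiIiIiIiIiIiIiERERERERERERERERERERERERERERIiIiIiIiIiIiIiIREREREREREREREREREREREREREREiIiIiIiIiIiIiIhERERERERERERERERERERERERERERIiIiIiIiIiIiIiERERERERERERERERERERERERERERESIiIiIiIiIiIiIREREREREREREREREREREREREREREREiIiIiIiIiIiIhERERERERERERERERERERERERERERERIiIiIiIiIiIiERERERERERERERERERERERERERERERESIiIiIiIiIiIREREREREREREREREREREREREREREREREiIiIiIiIiIhERERERERERERERERERERERERERERERESIiIiIiIiIiEREREREREREREREREREREREREREREREREiIiIiIiIiIRERERERERERERERERERERERERERERERERIiIiIiIiIhERERERERERERERERERERERERERERERERESIiIiIiIiEREREREREREREREREREREREREREREREREREiIiIiIiIRERERERERERERERERERERERERERERERERESIiIiIiIhEREREREREREREREREREREREREREREREREREiIiIiIiERERERERERERERERERERERERERERERERERERIiIiIiIREREREREREREREREREREREREREREREREREREiIiIiIhERERERERERERERERERERERERERERERERERERIiIiIiERERERERERERERERERERERERERERERERERERESIiIiIRERERERERERERERERERERERERERERERERERERIiIiIhERERERERERERERERERERERERERERERERERERESIiIiERERERERERERERERERERERERERERERERERERERIiIiIRERERERERERERERERERERERERERERERERERERESIiIhEREREREREREREREREREREREREREREREREREREREiIiERERERERERERERERERERERERERERERERERERERESIiIREREREREREREREREREREREREREREREREREREREREiIhERERERERERERERERERERERERERERERERERERERESIiEREREREREREREREREREREREREREREREREREREREREiIRERERERERERERERERERERERERERERERERERERERESIhEREREREREREREREREREREREREREREREREREREREREiERERERERERERERERERERERERERERERERERERERERERIREREREREREREREREREREREREREREREREREREREREREhERERERERERERERERERERERERERERERERERERERERERERERERERERERERERERERERERERERERERERERERERERERERERERERERERERERERERERERERERERERERERERERERERERERERERERERERERERERERERERERERERERERERERERERERERERERERERERERERERERERERERERERERERERERERERERERERERERERERERERERERERERERERERERERERERERERERERERERERERERERERERERERERERERERERERERERERERERERERERERERERERERERERERERERERERERERERERERERERERERERERERERERERERERERERERERERERERERERERERERERERERERERERERERERERERERERERER"/>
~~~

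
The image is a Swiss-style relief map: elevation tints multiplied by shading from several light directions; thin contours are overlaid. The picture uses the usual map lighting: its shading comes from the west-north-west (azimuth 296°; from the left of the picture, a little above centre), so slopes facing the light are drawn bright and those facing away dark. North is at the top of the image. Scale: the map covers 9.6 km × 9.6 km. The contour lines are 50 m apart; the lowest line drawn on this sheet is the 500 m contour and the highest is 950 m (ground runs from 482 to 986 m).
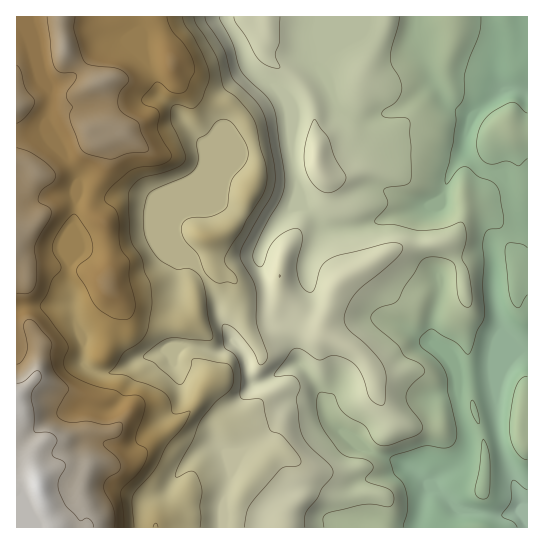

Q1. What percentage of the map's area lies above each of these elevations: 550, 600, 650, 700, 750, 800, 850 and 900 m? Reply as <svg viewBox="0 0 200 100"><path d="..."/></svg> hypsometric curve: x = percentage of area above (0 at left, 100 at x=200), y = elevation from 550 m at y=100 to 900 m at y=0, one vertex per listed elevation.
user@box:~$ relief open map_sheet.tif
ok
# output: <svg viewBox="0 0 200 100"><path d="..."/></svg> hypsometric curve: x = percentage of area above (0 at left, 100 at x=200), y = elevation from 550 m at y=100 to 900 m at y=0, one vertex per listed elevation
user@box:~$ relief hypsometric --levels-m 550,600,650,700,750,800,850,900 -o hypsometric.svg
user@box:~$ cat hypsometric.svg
<svg viewBox="0 0 200 100"><path d="M177 100l-29-14-35-15-20-14-19-14-18-14-13-15-24-14"/></svg>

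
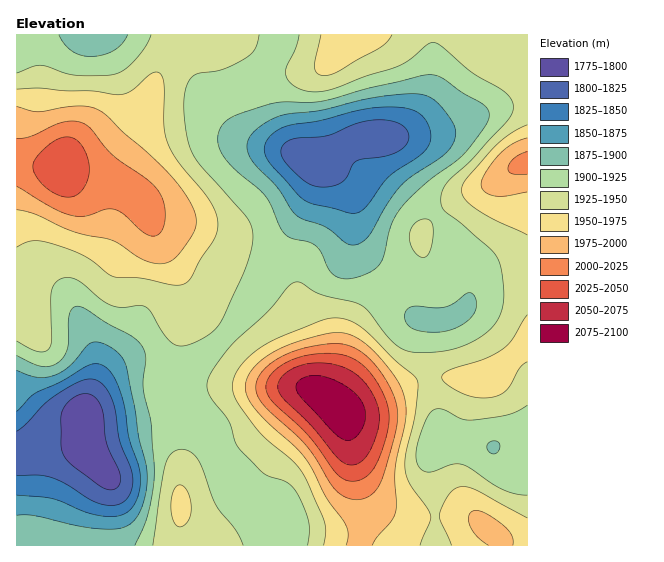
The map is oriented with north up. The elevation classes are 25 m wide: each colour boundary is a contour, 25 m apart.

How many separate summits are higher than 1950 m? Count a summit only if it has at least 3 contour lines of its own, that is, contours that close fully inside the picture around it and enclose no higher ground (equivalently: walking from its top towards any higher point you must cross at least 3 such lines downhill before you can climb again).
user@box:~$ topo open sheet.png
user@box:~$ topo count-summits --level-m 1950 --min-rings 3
1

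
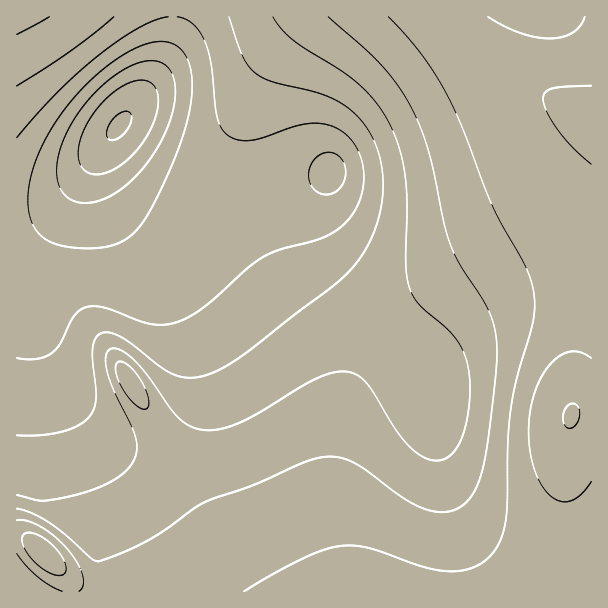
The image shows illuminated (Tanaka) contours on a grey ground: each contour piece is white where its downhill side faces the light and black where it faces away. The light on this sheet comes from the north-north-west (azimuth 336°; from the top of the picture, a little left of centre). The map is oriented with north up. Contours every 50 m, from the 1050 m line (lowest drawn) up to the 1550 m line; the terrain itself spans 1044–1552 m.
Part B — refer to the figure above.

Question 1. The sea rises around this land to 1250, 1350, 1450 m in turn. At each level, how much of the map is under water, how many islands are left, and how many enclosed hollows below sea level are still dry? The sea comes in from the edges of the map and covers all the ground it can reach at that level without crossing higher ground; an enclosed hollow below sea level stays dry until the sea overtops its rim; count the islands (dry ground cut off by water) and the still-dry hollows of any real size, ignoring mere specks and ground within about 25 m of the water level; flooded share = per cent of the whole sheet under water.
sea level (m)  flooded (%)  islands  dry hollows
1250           21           0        0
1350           48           0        0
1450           80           0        0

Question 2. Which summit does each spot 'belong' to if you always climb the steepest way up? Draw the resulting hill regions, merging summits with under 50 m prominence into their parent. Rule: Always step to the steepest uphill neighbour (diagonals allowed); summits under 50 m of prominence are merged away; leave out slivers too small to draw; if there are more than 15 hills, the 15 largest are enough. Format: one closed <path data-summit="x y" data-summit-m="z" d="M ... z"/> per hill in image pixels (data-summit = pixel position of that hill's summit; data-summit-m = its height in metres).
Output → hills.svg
<path data-summit="572 416" data-summit-m="1552" d="M591 16l-419 1 0 13-8 27-19 35-41 54-4 10-2 18 11 32 9 15 36 46 15 27 13 32 11 36 3 24-2 19-7 20-14 15-18 10-18 1-12-3-15-8-12-8-26-30-14-21-22-51 1 12 24 77 18 69 24 73 5 31 484-1z"/><path data-summit="131 383" data-summit-m="1444" d="M102 148l-24 38-40 72-7 26 0 22 5 23 8 25 14 27 18 27 22 24 12 8 19 10 18 1 21-7 19-19 7-20 0-34-12-45-14-35-20-33-30-37-12-21-8-26z"/><path data-summit="17 17" data-summit-m="1367" d="M171 16l-155 1 1 197 16-2 20-8 12-10 23-26 68-93 13-31 3-14z"/><path data-summit="44 554" data-summit-m="1536" d="M86 170l-12 15-21 19-20 8-17 3 1 377 91-1-5-30-24-73-18-69-24-77-6-30 0-30 6-21 48-85z"/>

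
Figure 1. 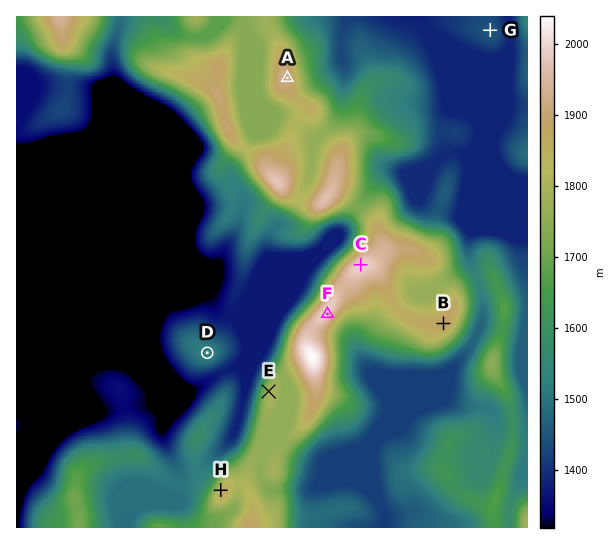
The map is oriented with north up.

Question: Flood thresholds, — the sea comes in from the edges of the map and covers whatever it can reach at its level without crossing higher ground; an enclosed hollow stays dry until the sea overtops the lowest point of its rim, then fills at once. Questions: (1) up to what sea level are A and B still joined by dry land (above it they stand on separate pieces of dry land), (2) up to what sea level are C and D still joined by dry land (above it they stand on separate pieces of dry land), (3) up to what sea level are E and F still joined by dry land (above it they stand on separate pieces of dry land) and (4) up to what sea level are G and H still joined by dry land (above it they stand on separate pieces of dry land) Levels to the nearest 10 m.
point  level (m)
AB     1720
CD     1380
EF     1760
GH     1380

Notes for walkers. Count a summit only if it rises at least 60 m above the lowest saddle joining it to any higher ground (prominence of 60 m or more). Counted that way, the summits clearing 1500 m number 9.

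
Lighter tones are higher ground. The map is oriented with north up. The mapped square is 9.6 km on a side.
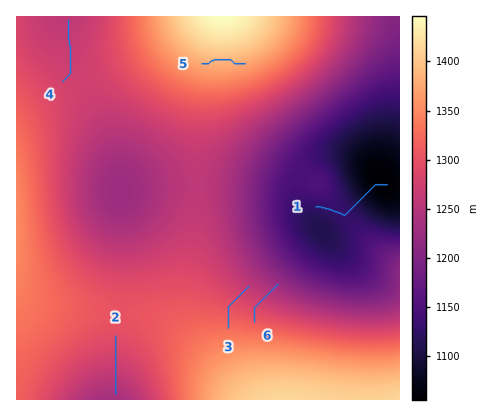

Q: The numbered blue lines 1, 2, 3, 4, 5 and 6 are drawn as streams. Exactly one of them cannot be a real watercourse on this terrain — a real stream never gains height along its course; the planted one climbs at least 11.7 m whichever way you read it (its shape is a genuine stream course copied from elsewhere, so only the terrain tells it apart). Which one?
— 5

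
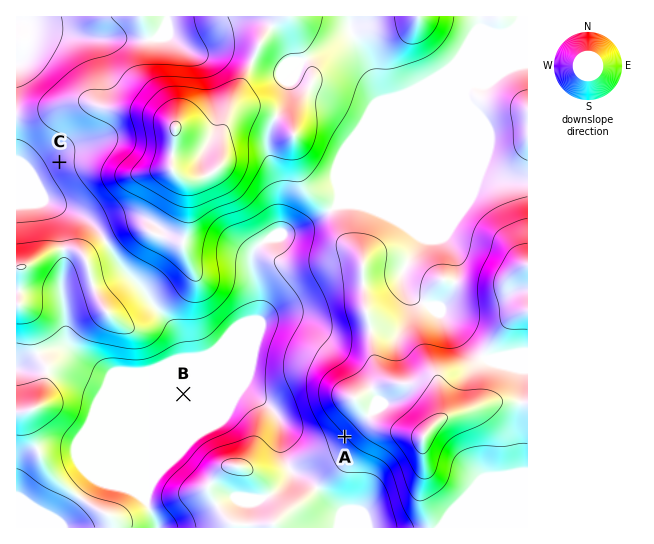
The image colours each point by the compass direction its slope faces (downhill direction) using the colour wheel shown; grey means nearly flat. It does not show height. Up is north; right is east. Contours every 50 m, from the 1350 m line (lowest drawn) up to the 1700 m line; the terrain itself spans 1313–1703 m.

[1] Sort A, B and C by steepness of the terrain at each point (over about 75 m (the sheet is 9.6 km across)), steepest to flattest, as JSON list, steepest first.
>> ["A", "C", "B"]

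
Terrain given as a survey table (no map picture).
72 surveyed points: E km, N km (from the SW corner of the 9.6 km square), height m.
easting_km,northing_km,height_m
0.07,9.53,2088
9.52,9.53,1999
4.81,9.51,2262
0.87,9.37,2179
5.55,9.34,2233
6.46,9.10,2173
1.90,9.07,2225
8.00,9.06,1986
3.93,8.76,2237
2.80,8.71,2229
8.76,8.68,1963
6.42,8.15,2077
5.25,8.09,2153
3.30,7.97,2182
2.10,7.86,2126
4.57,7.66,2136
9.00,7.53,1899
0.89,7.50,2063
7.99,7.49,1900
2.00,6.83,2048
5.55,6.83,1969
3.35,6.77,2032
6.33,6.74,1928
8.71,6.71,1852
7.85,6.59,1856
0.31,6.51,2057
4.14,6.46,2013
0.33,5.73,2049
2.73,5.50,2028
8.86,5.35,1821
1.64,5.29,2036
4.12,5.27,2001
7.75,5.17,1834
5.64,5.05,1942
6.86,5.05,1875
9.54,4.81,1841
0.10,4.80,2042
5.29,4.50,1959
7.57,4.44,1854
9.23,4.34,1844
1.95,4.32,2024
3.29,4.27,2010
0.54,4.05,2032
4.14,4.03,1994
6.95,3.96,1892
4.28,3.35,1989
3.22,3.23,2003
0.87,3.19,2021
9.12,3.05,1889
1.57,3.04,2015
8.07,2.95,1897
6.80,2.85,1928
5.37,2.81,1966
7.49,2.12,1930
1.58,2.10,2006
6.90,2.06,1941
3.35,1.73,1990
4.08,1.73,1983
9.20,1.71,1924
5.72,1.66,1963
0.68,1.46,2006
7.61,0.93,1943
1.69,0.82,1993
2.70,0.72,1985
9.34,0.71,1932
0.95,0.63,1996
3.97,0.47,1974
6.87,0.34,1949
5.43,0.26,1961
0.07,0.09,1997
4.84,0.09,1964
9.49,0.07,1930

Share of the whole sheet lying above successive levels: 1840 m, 96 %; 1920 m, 81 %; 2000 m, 43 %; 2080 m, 14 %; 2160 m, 9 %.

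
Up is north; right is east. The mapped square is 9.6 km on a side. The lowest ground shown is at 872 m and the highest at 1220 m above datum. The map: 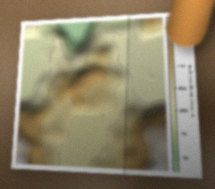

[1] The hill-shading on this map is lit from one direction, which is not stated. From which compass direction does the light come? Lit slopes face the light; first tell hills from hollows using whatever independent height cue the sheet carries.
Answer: S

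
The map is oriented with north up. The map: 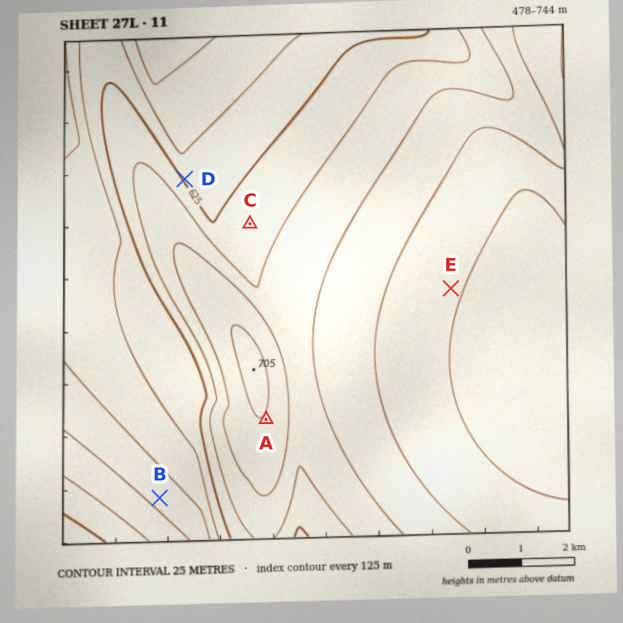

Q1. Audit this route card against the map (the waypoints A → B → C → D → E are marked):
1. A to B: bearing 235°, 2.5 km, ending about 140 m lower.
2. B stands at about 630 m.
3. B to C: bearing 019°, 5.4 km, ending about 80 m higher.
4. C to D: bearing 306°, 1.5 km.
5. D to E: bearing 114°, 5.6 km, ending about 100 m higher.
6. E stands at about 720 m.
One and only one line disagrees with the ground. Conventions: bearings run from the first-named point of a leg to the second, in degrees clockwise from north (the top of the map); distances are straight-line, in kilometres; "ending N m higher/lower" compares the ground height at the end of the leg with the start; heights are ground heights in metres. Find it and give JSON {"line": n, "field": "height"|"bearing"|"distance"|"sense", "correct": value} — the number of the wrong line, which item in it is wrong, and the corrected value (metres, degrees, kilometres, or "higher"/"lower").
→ {"line": 2, "field": "height", "correct": 560}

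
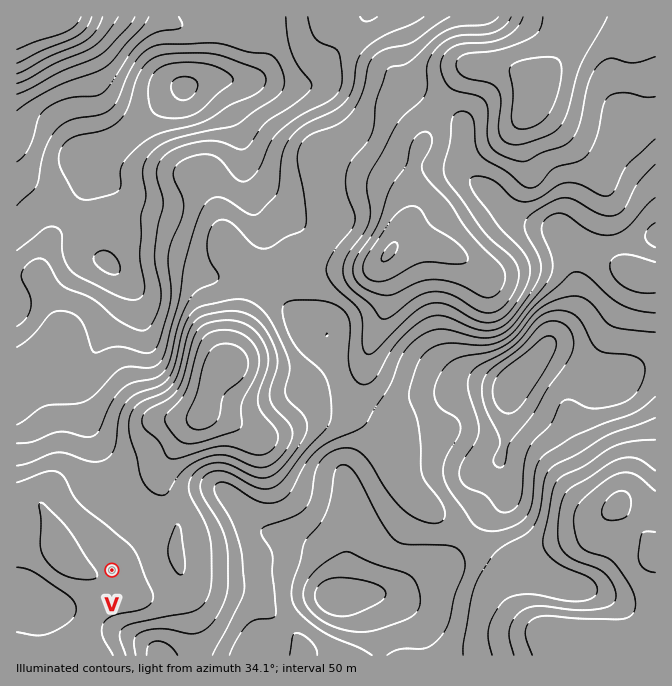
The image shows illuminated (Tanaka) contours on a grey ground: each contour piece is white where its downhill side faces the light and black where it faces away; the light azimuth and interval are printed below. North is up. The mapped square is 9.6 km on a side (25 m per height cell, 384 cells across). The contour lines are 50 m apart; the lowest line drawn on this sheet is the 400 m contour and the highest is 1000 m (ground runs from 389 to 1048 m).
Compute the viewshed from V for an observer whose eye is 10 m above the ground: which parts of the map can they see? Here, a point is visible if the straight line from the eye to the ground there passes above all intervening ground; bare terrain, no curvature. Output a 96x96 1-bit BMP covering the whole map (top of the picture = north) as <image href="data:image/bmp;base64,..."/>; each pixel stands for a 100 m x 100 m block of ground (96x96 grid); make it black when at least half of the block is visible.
<image width="96" height="96" href="data:image/bmp;base64,Qk2+BAAAAAAAAD4AAAAoAAAAYAAAAGAAAAABAAEAAAAAAIAEAAATCwAAEwsAAAIAAAAAAAAA////AAAAAAAAAAAAAAAAAH//wAAAAAAAAAAAAD//wAAAAAAAAAAAAD///AAAAAAAAAAAAB///wAAAAAAAAAAAB///5wAAAAAAAAAAB////8AAAAAAAAAAA////8AAAAAAAAAAA//D/8AAAOAAAAAAA/+D/8AAAfAAAAAAA/8D/8AB8/AAAAAAAf8P/8AD8/AAAAAAAf///8Af8/AAAAAAAf///8A/9+AAAAAAAP///8B//+AAAAAAAP///8B//+AAAAAAAH///8B//+AAAAAAAH///8D//+AAAAAAAB///8D//+AAAAAAAAf//8D//+AAAAAAAAP//wD//+AAAAAAAAH//AD//8AAAAAAAAH/8AP//8AAAAAAAAD/8AP//8AAAAAAAAD/+AH//8AAAAAAAAD/+AH//8AAAAAAAAD/+AD//8ADAAAAAAD/+AAg//APgAAAAAD/+AAAf/g/gAAAAAD/+AAAf///gAAAAAB/+AAAf///AAAAAAA//AAAf///AAAAAAAf/AAAf//+AAAAAAAP/wAAf//4AAAAAAAP/8AAf//AAAAAAAAH/8AAf/4AAAAAAAAB/8AAAAAAAAAAAAAAf8AAAAAAAAAAAAAAH8AAAAAAAAAAAAAAB8AAAAAAAAAAAAAAA8AAAAAAAAAAAAAAA8AAAAAAAAAAAAAAA8AAAAAAAAAAAAAAA8AAAAAAAAAAAAAAB8AAAAAAAAAAAAAAD8AAAAAAAAAAAAAAP8AAAAAAAAAAAAAAf8AAAAAAAAAAAAAA/8AAAAAAAAAAAHAA/8AAAAAAAAAAAOAA/8AAAAAAAAAAAOAB/8AAAAAAAAAAAeAD/8AAAAAAAAAAAeAD/8AAAAAAAAAAAcAD/8AAAAAAAAAAAcAB/8AAAAAAAAAAAMAA/8AAAAAAAAAAAIAA/8AAAAAAAAAAAAAAf4AAAAAAAAAAAAAAPgAAAAAAAAAAAAAAGAAAAAAAAAAAAAAAAAAAAAAAAAAAAAAAAAAAAAAAAAAAAAAAAAAAAAAAAAAAAAAAAAAAAAAAAAAAAAAAAAAAAAAAAAAAAAAAAAAAAAAAAAAAAAAAAAAAAAAAAAAAAAAAAAAAAAAAAAAAAAAAAAAAAAAAAAAAAAAAAAAAAAAAAAAAAAAAAAAAAAAAAAAAAAAAACAAAAAAAAAAAAAAADgAAAAAAAAAAAAAADgAAAAAAAAAAAAAADwAAAAAAAAAAAAAAD4AAAAAAAAAAAAAAD4AAAAAAAAAAAAAAD+AAAAAAAAAAAAAAD/AAAAAAAAAAAAAAD/+AAAAAAAAAAAAAD//AAAAAAAAAAAAAD//gAAAAAAAAAAAAD//wAAAAAAAAAAAAD//wAAAAAAAAAAAAD//wAAAAAAAAAAAAD//4AAAAAAAAAAAAD//4AAAAAAAAAAAAD//4AAAAAAAAAAAAD//8AAAAAAAAAAAAD//8AAAAAAAAAAAAD//+AAAAAAAAAAAAD///AAAAAAAAAAAAD///AAAAAAAAAAAAD///gAAAAAAAAAAAD///gAAAAAAAAAAAA="/>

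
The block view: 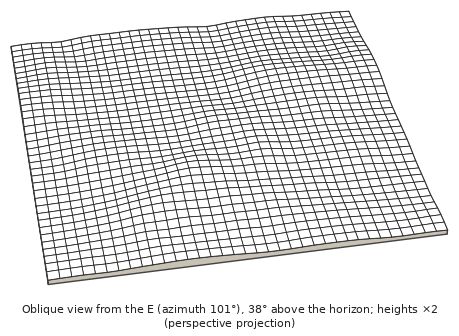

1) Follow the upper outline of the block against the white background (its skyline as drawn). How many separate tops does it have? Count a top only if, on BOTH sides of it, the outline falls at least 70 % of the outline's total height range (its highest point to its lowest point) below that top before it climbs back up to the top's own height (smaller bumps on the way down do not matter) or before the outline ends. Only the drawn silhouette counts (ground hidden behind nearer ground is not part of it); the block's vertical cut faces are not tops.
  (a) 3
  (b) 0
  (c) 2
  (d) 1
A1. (b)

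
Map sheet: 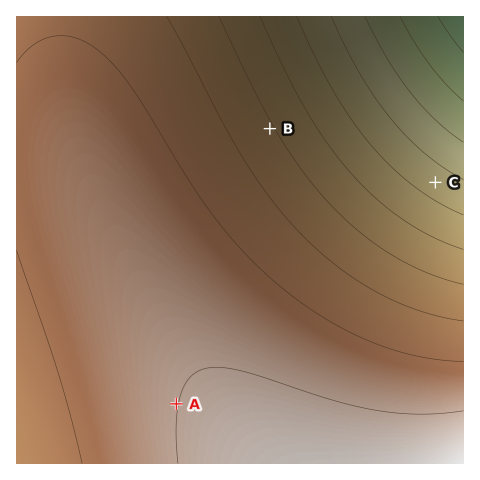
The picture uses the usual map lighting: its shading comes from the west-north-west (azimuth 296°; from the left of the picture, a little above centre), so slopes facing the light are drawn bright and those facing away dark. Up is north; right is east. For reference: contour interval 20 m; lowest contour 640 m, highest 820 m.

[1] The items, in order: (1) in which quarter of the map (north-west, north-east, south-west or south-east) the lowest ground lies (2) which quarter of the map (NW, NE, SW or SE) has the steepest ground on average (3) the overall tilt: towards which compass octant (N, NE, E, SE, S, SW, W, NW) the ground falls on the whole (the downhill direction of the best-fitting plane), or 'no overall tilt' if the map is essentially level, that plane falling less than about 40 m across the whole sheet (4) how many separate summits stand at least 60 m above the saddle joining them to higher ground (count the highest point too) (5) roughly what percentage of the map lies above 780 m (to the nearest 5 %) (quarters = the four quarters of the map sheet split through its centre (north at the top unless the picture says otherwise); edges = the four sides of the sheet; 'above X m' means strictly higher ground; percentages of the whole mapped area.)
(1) The lowest ground is in the north-east quarter.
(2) The steepest ground, on average, is in the north-east quarter.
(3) The general tilt is down to the north-east (the land rises towards the south-west).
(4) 1 summit rises at least 60 m above its surroundings.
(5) Roughly 70 % of the ground is higher than 780 m.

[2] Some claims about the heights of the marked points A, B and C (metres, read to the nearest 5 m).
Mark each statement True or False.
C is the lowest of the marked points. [True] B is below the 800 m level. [True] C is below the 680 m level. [False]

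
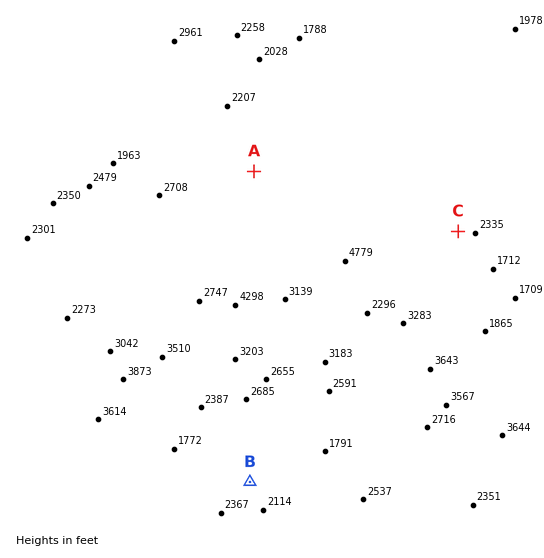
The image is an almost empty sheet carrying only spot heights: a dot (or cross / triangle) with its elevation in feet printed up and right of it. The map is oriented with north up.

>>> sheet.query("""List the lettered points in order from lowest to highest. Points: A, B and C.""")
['B', 'C', 'A']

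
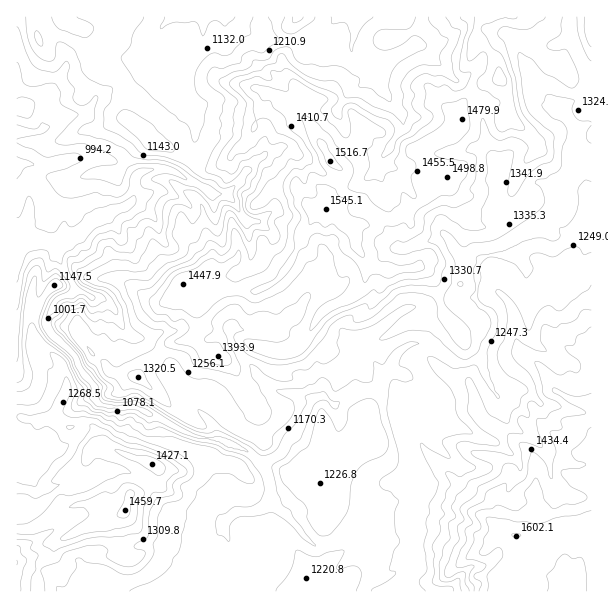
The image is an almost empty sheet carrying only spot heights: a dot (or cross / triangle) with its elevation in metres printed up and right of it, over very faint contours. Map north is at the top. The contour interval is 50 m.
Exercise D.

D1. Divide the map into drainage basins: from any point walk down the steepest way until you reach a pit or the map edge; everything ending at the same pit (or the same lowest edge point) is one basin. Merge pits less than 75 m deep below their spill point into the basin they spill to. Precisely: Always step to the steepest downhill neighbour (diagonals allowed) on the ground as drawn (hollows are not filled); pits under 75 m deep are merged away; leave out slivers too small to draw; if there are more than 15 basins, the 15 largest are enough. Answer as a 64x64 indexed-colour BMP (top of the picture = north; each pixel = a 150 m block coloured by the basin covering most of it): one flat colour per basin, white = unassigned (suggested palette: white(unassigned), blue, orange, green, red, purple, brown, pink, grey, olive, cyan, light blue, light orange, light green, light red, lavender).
<image width="64" height="64" href="data:image/bmp;base64,Qk12CAAAAAAAAHYAAAAoAAAAQAAAAEAAAAABAAQAAAAAAAAIAAATCwAAEwsAABAAAAAAAAAA////ALR3HwAOf/8ALKAsACgn1gC9Z5QAS1aMAMJ34wB/f38AIr28AM++FwDox64AeLv/AIrfmACWmP8A1bDFADMRERERERERERERERERERERERERERERERERERERERERMxEREREREREREREREREREREREREREREREREREREREREzMRERERERERERERERERERERERERERERERERERERERETMxERERERERERERERERERERERERERERERERERERERERMzMREREREREREREREREREREREREREREREREREREREREzMxERERERERERERERERERERERERERERERERERERERETMzMxERERERERERERERERERERERERERERERERERERERERMzMzERERERERERERERERERERERERERERERERERERERETMzMzERERERERERERERERERERERERERERERERERERERETMzERERERERERERERERERERERERERERERERERERERERERERERERERERERERERERERERERERERERERERERERERERERERERERERERERERERERERERERERERERERERERERERERERERERERERERERERERERERERERERERERERERERERERERERERERERERERERERERERERERERERERERERERERERERERERERERERERERERERERERERERERERERERERERERERERERERERERERERERERERERERERERERERERERERERERERERERERERERERERERERERERERERERERERERERERERERERERERERERERERERERERERERERERERERERERERERERERERERERERERERERERERERERERERERERERERERERERERERERERERERERERERERERERERERERERERERERERERERERERERERERERERERERERERERERERERERERERERERERERERERERERERERERERERERERERERERERERERERERERERERERERERERERERERERERERERERERERERERERERERERERERERERERERERERERERERERERERERERERERERERERERERERERERERERERERERERERERERERERERERERERERERERERERERERERERERERERERERERERERERERERERERERERERERERERERERERERERERERERERERERERERERERERERERERERERERERERERERERERERERERERERERERERERERERERERERERERERERERERERERERERERERERERERERERERERERERERERERERERERERERERERERERERERERERERERERERERERERERERERERERERERERERERERERERERERERERERERERERERERERERERERERERERERERERERERERERERERERERERERERERERERERERERERERERERERERERERERERERERERERERERERERERERERERERERERERERERERERERERERERERERERERERERERERERERERERERERERERERERERERERERERERERERERERERERERERERERERERERERERERERERERERERERERERERERERERERERERERERERERERERERERERERERERERERERERERERERERERERERERERERERERERERERERERERERERERERERERERERERERERERERERERERERERERERERERERERERERERERERERERERERERERERERERERERERERERERERERERERERERERERERERERERERERERERERERERERERERERERERERERERERERERERERERERERERERERERERERERERERERERERERERERERERERERERERERERERERERERERERERERERERERERERERERERERERERERERERERERERERERERERERERERERERERERERERERERERERERERERERERERERERERERERERERERERERERERERERERERERERERERERERERERERERERERERERERERERERERERIiERERERERERERERERERERERERERERERERERERERESIiIhERERERERERERERERERERERERERERERERERERESIiIiIREREREREREREREREREREREREREREREREREREiIiIiIiEREREREREREREREREREREREREREREREREREiIiIiIiIREREREREREREREREREREREREREREREREREiIiIiIiIiEREREREREREREREREREREREREREREREREiIiIiIiIiIRESERERERERERERERERERERERERERERESIiIiIiIiIhESIhERERERERERERERERERERERERERERIiIiIiIiIiIiIhERERERERERERERERERERERERERERIiIiIiIiIiIiIhERERERERERERERERERERERERERERIiIiIiIiIiIiIhERERERERERERERERERERERERERERIiIiIiIiIiIiIiERERERERERERERERERERERERERERIiIiIiIiIiIiIiIREREREREREREREREREREREREREREiIiIiIiIiIiIiIiERERERERERERERERERERERERERESIiIiIiIiIiIiIiIRERERERERERERERERERERERERERIiIiIiIiIiIiIiIhERERERERERERERERERERERERERERIiIiIiIiIiIiIiERERERERERERERERERERER"/>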